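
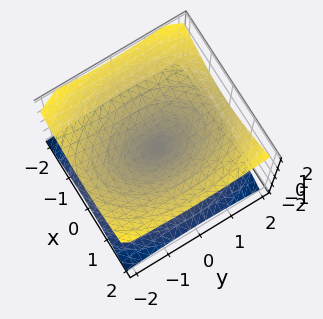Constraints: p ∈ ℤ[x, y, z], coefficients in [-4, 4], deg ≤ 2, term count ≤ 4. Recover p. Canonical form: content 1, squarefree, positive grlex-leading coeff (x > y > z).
2*x^2 + y^2 - 3*z^2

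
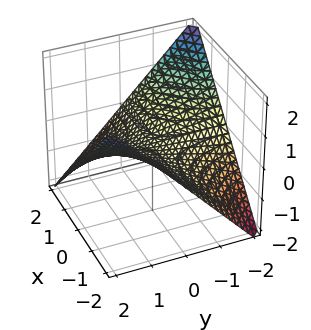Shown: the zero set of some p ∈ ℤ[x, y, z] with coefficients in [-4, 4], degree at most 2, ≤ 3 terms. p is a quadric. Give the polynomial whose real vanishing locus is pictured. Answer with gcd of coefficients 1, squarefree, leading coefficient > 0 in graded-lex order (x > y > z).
(a) deg p = 2.
(b) Against the integer gridlines: the visible x-axis segment lies entirely on the surface; every point of the y-axis in the box is on the surface.
(c) Matching integer coefficients to the picture gives p.

x*y + 2*z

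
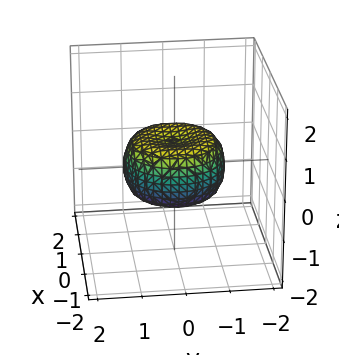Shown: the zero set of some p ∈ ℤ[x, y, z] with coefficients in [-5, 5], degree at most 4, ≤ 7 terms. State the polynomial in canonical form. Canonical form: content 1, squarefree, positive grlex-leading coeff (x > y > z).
1. deg p = 4.
2. By symmetry, every cross-section ⟂ z is a circle, so x, y appear only via x² + y².
3. Reading off the gridlines: a circular section at z = 0 has radius between 1 and 2.
4. Assembling these constraints gives the stated polynomial.

2*x^4 + 4*x^2*y^2 + 2*y^4 - 2*x^2 - 2*y^2 + 3*z^2 - 1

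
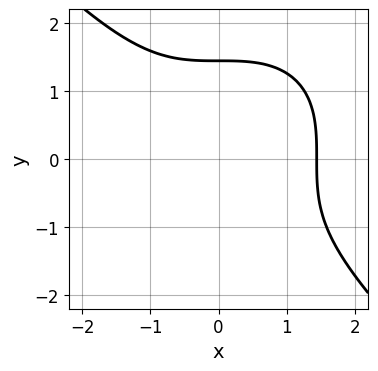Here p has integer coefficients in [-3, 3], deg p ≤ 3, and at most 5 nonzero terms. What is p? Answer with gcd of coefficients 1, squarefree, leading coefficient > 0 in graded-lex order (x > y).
1. deg p = 3. No degree-2 curve has this shape.
2. Putting this together gives p.

x^3 + y^3 - 3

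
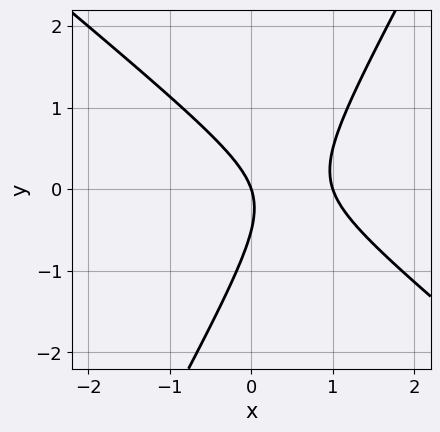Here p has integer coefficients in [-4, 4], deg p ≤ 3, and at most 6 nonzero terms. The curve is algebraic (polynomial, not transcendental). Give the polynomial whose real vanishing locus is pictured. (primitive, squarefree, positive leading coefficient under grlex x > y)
(a) deg p = 2.
(b) From the visible intercepts: the x-axis gridline crossings are at x ∈ {0, 1}; it meets the y-axis at y = 0 (among the integer gridlines).
(c) These observations pin down the coefficients.

3*x^2 + 2*x*y - 2*y^2 - 3*x - y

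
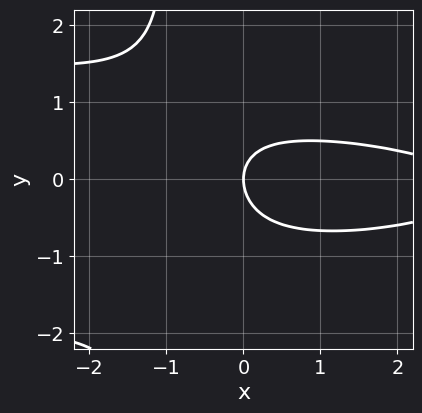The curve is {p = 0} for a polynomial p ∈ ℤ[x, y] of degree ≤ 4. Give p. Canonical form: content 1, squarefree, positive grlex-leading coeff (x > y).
3*x*y^2 + x^2 + x*y + 3*y^2 - 3*x

(a) Degree: the shape is more complex than any degree-2 curve, so deg p = 3.
(b) Observable constraints: one y-axis crossing is at y = 0; one x-axis crossing is at x = 0.
(c) Assembling these constraints gives the stated polynomial.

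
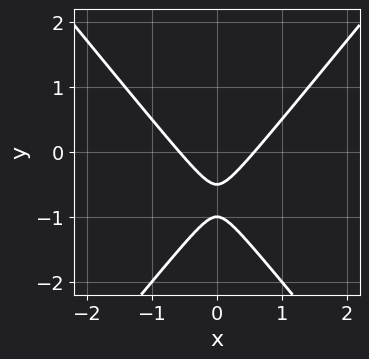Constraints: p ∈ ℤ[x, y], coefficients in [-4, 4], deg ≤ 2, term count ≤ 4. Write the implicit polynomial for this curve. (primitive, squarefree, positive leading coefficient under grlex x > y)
3*x^2 - 2*y^2 - 3*y - 1

(a) Degree: the shape is more complex than any degree-1 curve, so deg p = 2.
(b) Symmetries: mirror symmetry x ↦ −x ⇒ only even powers of x.
(c) Observable constraints: one y-axis crossing is at y = -1.
(d) These observations pin down the coefficients.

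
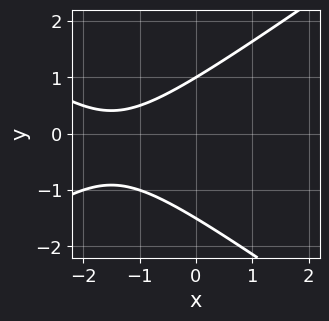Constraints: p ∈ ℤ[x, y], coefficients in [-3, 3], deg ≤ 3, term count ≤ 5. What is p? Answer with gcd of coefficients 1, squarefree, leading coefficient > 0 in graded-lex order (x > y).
(a) The degree is 2 — the shape is more complex than any degree-1 curve.
(b) From the axis intercepts and sections: it misses every integer gridline on the x-axis; one y-axis crossing is at y = 1.
(c) Putting this together gives p.

x^2 - 2*y^2 + 3*x - y + 3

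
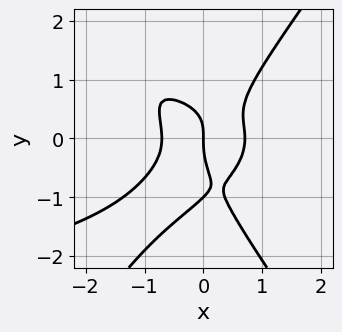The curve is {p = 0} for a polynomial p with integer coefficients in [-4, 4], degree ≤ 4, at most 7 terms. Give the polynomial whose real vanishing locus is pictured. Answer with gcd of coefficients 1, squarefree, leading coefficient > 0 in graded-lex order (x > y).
(a) The degree is 4 — the shape is more complex than any degree-3 curve.
(b) Against the integer gridlines: it meets the x-axis at x = 0 (among the integer gridlines); among the integer gridlines, it crosses the y-axis at y ∈ {-1, 0}.
(c) Fitting integer coefficients to these (and the overall shape) gives p.

2*x^2*y^2 - y^4 + 2*x^3 - y^3 - x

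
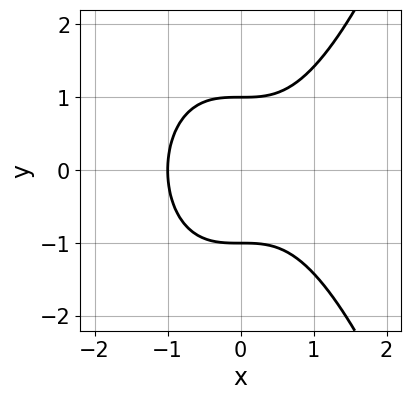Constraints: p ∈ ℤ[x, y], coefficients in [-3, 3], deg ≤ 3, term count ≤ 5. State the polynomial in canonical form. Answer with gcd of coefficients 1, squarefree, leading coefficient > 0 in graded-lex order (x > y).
x^3 - y^2 + 1

Degree: the shape is more complex than any degree-2 curve, so deg p = 3.
Symmetries: mirror symmetry y ↦ −y ⇒ only even powers of y.
From the axis intercepts and sections: the y-axis gridline crossings are at y ∈ {-1, 1}; it crosses the x-axis at the gridline x = -1.
The integer polynomial consistent with all of this is the stated p.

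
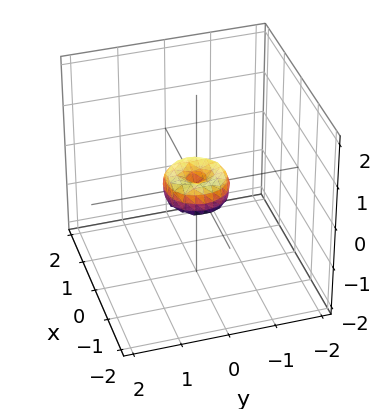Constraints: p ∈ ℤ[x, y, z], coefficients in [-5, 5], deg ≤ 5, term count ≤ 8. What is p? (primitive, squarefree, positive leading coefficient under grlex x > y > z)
The degree is 4 — the shape is more complex than any degree-3 surface.
Symmetries: rotational symmetry about the z-axis ⇒ p depends on x, y only through x² + y².
Against the integer gridlines: it meets the z-axis at z = 0 (among the integer gridlines); it meets the x-axis at x = 0 (among the integer gridlines).
Assembling these constraints gives the stated polynomial.

2*x^4 + 4*x^2*y^2 + 2*y^4 - x^2 - y^2 + z^2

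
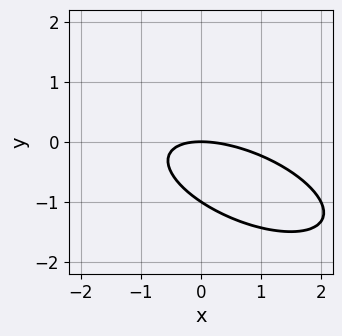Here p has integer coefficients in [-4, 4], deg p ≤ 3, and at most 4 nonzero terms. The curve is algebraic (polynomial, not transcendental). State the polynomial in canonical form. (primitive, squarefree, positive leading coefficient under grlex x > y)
x^2 + 2*x*y + 3*y^2 + 3*y

(a) Degree: no degree-1 curve has this shape, so deg p = 2.
(b) Against the integer gridlines: it crosses the x-axis at the gridline x = 0; the y-axis gridline crossings are at y ∈ {-1, 0}.
(c) The integer polynomial consistent with all of this is the stated p.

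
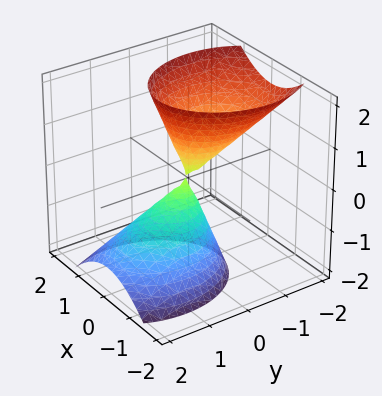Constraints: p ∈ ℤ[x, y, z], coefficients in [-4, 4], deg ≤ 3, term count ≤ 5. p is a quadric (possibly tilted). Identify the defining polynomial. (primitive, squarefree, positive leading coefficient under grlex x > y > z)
3*x^2 + 2*y^2 + 2*y*z - z^2

(a) The picture has 2 separate pieces. Treating them together as one polynomial.
(b) Degree: a generic line meets the surface in up to 2 points, so deg p = 2.
(c) Observable constraints: one z-axis crossing is at z = 0; it meets the x-axis at x = 0 (among the integer gridlines).
(d) Fitting integer coefficients to these (and the overall shape) gives p.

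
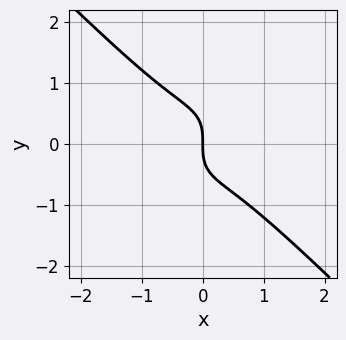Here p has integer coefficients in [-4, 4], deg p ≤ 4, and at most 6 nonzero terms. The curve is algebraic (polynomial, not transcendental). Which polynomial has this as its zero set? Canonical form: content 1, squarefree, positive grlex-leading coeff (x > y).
The degree is 3 — the shape is more complex than any degree-2 curve.
Against the integer gridlines: it crosses the y-axis at the gridline y = 0; one x-axis crossing is at x = 0.
Matching integer coefficients to the picture gives p.

3*x^3 - x*y^2 + 2*y^3 + 2*x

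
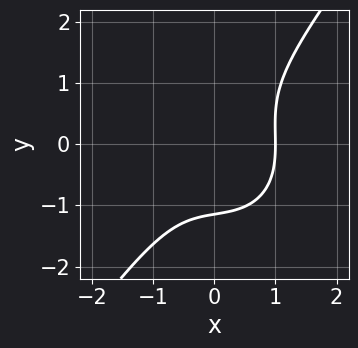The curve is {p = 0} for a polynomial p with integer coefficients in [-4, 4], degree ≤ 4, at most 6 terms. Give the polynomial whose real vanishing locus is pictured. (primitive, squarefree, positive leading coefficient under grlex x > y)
(a) The degree is 3 — no degree-2 curve has this shape.
(b) Checking where it meets the axes: it meets the x-axis at x = 1 (among the integer gridlines).
(c) These observations pin down the coefficients.

3*x^3 + x*y^2 - 2*y^3 - 3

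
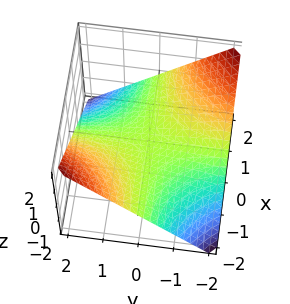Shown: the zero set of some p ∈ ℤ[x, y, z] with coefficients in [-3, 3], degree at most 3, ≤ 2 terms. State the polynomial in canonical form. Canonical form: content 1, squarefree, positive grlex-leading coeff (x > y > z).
First, degree: a saddle surface; a quadric, so deg p = 2.
Then, observable constraints: the visible y-axis segment lies entirely on the surface; every point of the x-axis in the box is on the surface.
Finally, these observations pin down the coefficients.

x*y + 2*z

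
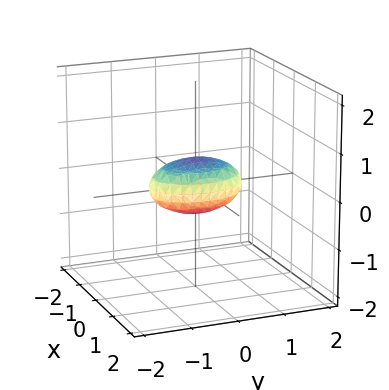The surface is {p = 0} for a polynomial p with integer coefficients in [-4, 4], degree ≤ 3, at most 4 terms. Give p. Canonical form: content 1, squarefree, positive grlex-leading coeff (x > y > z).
The degree is 2 — bounded and convex; a quadric.
Symmetries: it's symmetric under x → −x, forcing even powers of x; the y ↦ −y reflection is a symmetry, so y appears only in even powers; mirror symmetry z ↦ −z ⇒ only even powers of z.
From the axis intercepts and sections: the y-axis gridline crossings are at y ∈ {-1, 1}.
Fitting integer coefficients to these (and the overall shape) gives p.

2*x^2 + y^2 + 3*z^2 - 1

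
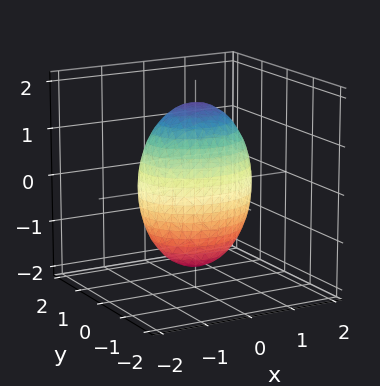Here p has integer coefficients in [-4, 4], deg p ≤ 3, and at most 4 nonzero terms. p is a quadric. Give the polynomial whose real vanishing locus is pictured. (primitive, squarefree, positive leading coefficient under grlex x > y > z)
1. Degree: bounded and convex; a quadric, so deg p = 2.
2. Symmetries: mirror symmetry z ↦ −z ⇒ only even powers of z; the x ↦ −x reflection is a symmetry, so x appears only in even powers; the y ↦ −y reflection is a symmetry, so y appears only in even powers.
3. Against the integer gridlines: among the integer gridlines, it crosses the y-axis at y ∈ {-1, 1}.
4. Assembling these constraints gives the stated polynomial.

2*x^2 + 3*y^2 + z^2 - 3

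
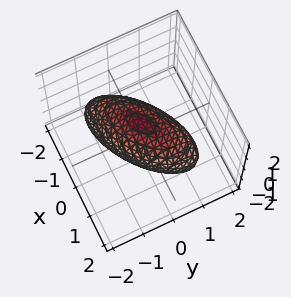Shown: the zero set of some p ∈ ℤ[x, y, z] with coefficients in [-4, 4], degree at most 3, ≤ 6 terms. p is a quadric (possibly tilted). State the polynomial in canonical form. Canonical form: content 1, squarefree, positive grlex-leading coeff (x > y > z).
2*x^2 - 3*x*y + 3*y^2 + 3*z^2 - 3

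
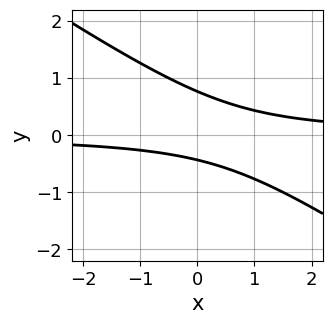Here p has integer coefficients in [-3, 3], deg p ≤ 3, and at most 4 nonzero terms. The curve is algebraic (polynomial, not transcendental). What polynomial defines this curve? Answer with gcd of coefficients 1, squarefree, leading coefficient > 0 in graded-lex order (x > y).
(a) The degree is 2 — the shape is more complex than any degree-1 curve.
(b) Against the integer gridlines: the curve avoids every integer x-axis point in the box.
(c) Assembling these constraints gives the stated polynomial.

2*x*y + 3*y^2 - y - 1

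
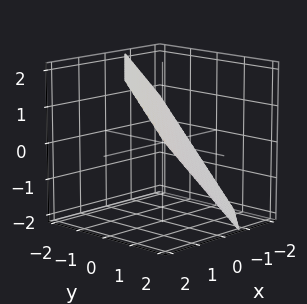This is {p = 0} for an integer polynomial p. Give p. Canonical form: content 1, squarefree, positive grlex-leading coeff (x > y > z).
Degree: every cross-section is a straight line — this is a plane, so deg p = 1.
Solving for integer coefficients yields p as stated.

3*x - 3*y - 3*z + 2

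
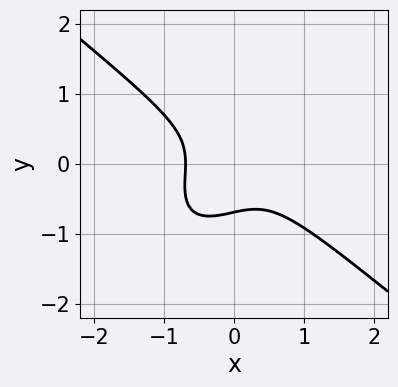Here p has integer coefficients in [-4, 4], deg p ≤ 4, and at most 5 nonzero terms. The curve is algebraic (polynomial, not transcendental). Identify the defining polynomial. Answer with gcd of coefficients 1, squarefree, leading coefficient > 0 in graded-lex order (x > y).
3*x^3 - 2*x*y^2 + 3*y^3 + 1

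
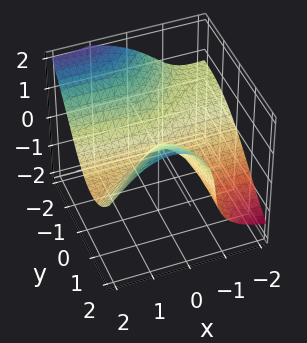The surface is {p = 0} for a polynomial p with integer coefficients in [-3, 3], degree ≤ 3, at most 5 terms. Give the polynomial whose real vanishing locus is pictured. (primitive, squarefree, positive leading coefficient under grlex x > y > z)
2*x^2*y + 3*x^2*z - 2*x*y^2 + 2*z^3 - 2*y^2

1. deg p = 3. A generic line meets the surface in up to 3 points.
2. From the axis intercepts and sections: one z-axis crossing is at z = 0; every point of the x-axis in the box is on the surface; it crosses the y-axis at the gridline y = 0.
3. Assembling these constraints gives the stated polynomial.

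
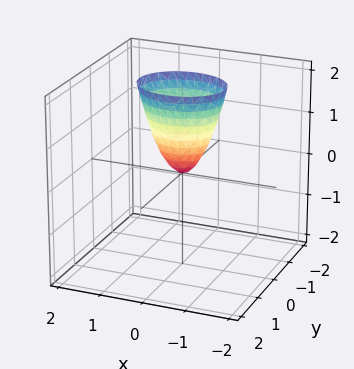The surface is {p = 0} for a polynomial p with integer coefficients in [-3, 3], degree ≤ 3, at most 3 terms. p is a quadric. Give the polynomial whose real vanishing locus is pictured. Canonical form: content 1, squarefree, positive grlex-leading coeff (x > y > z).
Degree: a paraboloid; a quadric, so deg p = 2.
Symmetries: the x ↦ −x reflection is a symmetry, so x appears only in even powers; the y ↦ −y reflection is a symmetry, so y appears only in even powers.
Checking where it meets the axes: it meets the y-axis at y = 0 (among the integer gridlines); one z-axis crossing is at z = 0; it meets the x-axis at x = 0 (among the integer gridlines).
Putting this together gives p.

2*x^2 + 3*y^2 - z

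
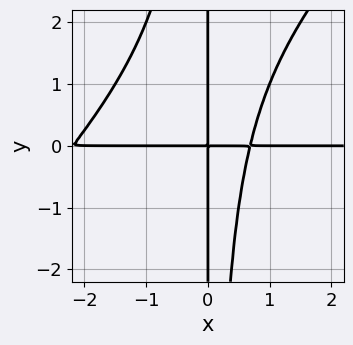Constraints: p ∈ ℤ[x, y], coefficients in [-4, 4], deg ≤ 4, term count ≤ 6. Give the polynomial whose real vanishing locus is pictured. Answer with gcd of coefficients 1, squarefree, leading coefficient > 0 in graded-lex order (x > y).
2*x^3*y - 2*x^2*y^2 + 3*x^2*y - 3*x*y

First, the degree is 4 — a generic line meets the curve in up to 4 points.
Then, from the axis intercepts and sections: the visible y-axis segment lies entirely on the curve; every point of the x-axis in the box is on the curve.
Finally, the integer polynomial consistent with all of this is the stated p.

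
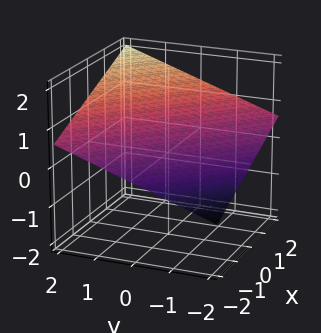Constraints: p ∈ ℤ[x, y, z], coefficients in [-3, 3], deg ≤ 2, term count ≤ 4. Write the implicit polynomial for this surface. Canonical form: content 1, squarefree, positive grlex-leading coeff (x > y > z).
x + y - 3*z + 2

(a) deg p = 1.
(b) Observable constraints: one y-axis crossing is at y = -2; it meets the x-axis at x = -2 (among the integer gridlines).
(c) Putting this together gives p.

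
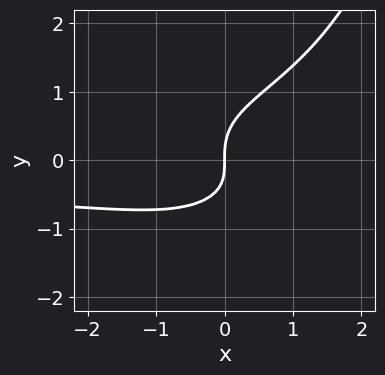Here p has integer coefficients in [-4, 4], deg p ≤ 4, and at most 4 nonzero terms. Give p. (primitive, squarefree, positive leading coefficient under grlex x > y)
x^2*y^2 - 2*y^3 + x*y + 2*x

1. Degree: a generic line meets the curve in up to 4 points, so deg p = 4.
2. Reading off the gridlines: it meets the x-axis at x = 0 (among the integer gridlines); one y-axis crossing is at y = 0.
3. These observations pin down the coefficients.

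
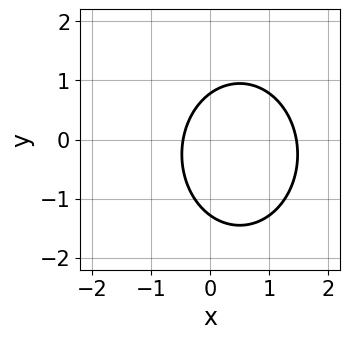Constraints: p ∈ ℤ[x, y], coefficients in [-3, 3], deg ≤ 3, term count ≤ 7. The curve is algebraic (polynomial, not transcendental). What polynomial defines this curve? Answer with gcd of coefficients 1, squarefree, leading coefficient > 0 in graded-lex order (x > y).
First, degree: a generic line meets the curve in up to 2 points, so deg p = 2.
Finally, solving for integer coefficients yields p as stated.

3*x^2 + 2*y^2 - 3*x + y - 2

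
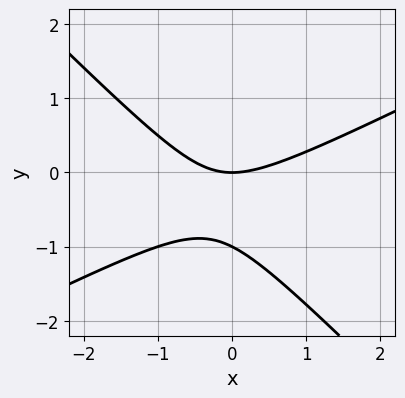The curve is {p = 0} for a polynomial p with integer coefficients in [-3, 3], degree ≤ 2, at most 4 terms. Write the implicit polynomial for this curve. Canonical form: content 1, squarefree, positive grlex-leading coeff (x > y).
x^2 - x*y - 2*y^2 - 2*y

First, deg p = 2.
Next, against the integer gridlines: it crosses the x-axis at the gridline x = 0; the y-axis gridline crossings are at y ∈ {-1, 0}.
Finally, fitting integer coefficients to these (and the overall shape) gives p.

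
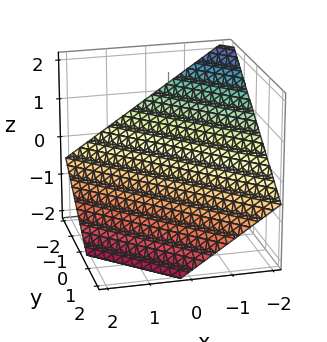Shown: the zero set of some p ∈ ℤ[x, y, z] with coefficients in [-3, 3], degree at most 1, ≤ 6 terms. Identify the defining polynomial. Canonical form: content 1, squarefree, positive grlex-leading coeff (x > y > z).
1. The degree is 1 — the surface is flat (a plane).
2. Against the integer gridlines: it meets the y-axis at y = -1 (among the integer gridlines); it crosses the x-axis at the gridline x = -1.
3. Solving for integer coefficients yields p as stated.

2*x + 2*y + 3*z + 2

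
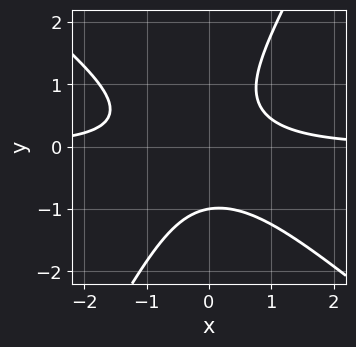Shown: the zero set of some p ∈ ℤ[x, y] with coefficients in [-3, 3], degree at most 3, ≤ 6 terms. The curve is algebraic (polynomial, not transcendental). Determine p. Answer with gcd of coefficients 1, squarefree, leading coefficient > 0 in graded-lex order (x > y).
(a) Degree: the shape is more complex than any degree-2 curve, so deg p = 3.
(b) Against the integer gridlines: the curve avoids every integer x-axis point in the box; it meets the y-axis at y = -1 (among the integer gridlines).
(c) Solving for integer coefficients yields p as stated.

3*x^2*y + 2*x*y^2 - 2*y^3 + x*y - 2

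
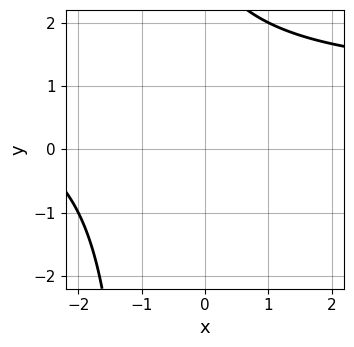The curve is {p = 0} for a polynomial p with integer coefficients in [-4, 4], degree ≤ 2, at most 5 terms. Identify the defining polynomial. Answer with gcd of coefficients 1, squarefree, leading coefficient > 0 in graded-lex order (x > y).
(a) Degree: a generic line meets the curve in up to 2 points, so deg p = 2.
(b) From the visible intercepts: it misses every integer gridline on the y-axis; no x-intercept at any integer in the box.
(c) The integer polynomial consistent with all of this is the stated p.

x*y - x + y - 3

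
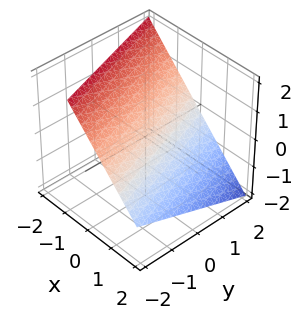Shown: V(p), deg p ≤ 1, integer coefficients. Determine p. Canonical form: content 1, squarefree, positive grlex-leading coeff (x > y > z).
3*x + y + 3*z - 2

First, degree: the surface is flat (a plane), so deg p = 1.
Then, reading off the gridlines: one y-axis crossing is at y = 2.
Finally, assembling these constraints gives the stated polynomial.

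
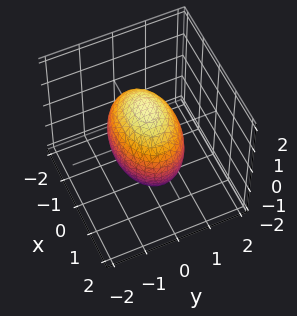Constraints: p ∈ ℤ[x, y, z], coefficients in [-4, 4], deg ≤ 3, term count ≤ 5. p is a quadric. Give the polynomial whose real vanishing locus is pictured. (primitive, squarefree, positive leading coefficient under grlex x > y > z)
(a) Degree: a closed, bounded, convex surface; a quadric, so deg p = 2.
(b) Symmetries: it's symmetric under z → −z, forcing even powers of z; the y ↦ −y reflection is a symmetry, so y appears only in even powers; mirror symmetry x ↦ −x ⇒ only even powers of x.
(c) Against the integer gridlines: among the integer gridlines, it crosses the y-axis at y ∈ {-1, 1}.
(d) Assembling these constraints gives the stated polynomial.

x^2 + 2*y^2 + z^2 - 2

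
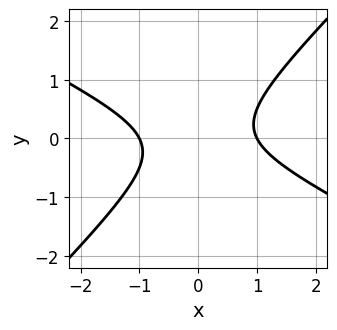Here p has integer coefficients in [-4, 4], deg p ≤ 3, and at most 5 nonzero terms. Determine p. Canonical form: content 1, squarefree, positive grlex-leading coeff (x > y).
x^2 + x*y - 2*y^2 - 1

First, degree: no degree-1 curve has this shape, so deg p = 2.
Then, from the axis intercepts and sections: it misses every integer gridline on the y-axis; among the integer gridlines, it crosses the x-axis at x ∈ {-1, 1}.
Finally, solving for integer coefficients yields p as stated.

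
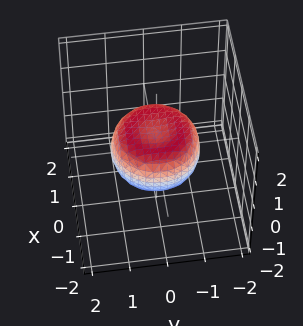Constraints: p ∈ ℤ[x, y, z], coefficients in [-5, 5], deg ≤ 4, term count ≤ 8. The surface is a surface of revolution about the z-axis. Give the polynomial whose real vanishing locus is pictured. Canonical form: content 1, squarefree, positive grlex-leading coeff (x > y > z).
(a) Degree: a generic line meets the surface in up to 4 points, so deg p = 4.
(b) Symmetries: the surface is invariant under rotation about z: p = q(x² + y², z).
(c) From the axis intercepts and sections: a circular section at z = 0 has radius between 1 and 2.
(d) Putting this together gives p.

2*x^4 + 4*x^2*y^2 + 2*y^4 - 2*x^2 - 2*y^2 + 3*z^2 - 1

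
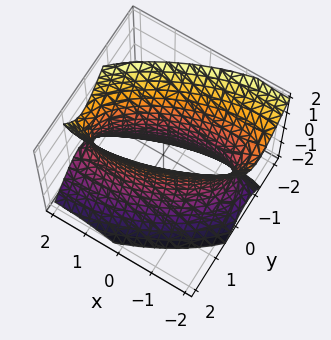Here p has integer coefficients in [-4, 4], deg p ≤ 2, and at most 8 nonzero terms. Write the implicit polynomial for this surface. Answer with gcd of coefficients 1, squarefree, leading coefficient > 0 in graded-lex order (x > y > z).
x^2 - 2*x*y + 3*y^2 + y*z - z^2 - 2

1. Degree: no degree-1 surface has this shape, so deg p = 2.
2. From the axis intercepts and sections: it misses every integer gridline on the z-axis.
3. Together with the visible shape, these determine p as stated.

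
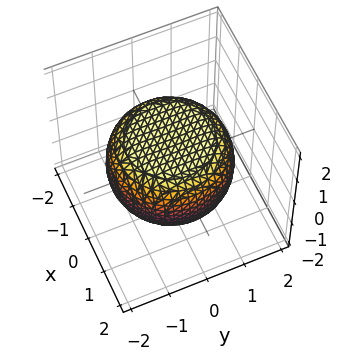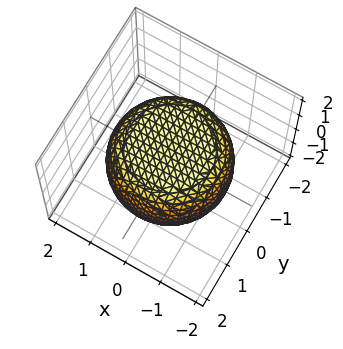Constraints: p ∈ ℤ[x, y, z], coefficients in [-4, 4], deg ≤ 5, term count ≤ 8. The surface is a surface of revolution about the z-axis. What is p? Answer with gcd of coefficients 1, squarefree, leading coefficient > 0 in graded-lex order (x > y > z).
(a) deg p = 4. No degree-3 surface has this shape.
(b) Symmetries: the surface is invariant under rotation about z: p = q(x² + y², z).
(c) Observable constraints: a circular section at z = -1 has radius exactly 1; among the integer gridlines, it crosses the z-axis at z ∈ {-1, 1}.
(d) Putting this together gives p.

x^4 + 2*x^2*y^2 + y^4 - x^2 - y^2 + 3*z^2 - 3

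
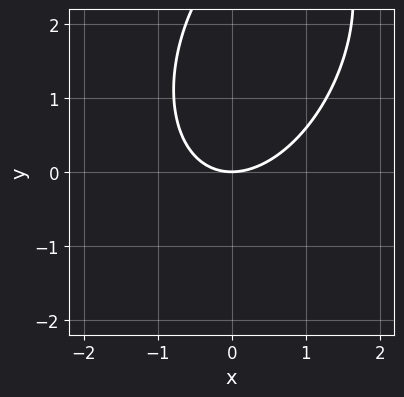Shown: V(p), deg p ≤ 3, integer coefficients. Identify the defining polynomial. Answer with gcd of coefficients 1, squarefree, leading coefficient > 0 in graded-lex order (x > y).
2*x^2 - x*y + y^2 - 3*y

1. deg p = 2. No degree-1 curve has this shape.
2. From the visible intercepts: it crosses the x-axis at the gridline x = 0; one y-axis crossing is at y = 0.
3. Assembling these constraints gives the stated polynomial.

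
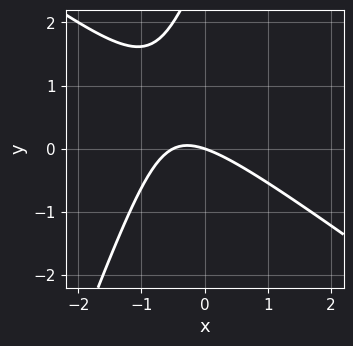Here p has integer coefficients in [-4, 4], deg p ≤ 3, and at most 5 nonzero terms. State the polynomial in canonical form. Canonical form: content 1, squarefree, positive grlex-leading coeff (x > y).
2*x^2 + 2*x*y - y^2 + x + 3*y

(a) Degree: a generic line meets the curve in up to 2 points, so deg p = 2.
(b) From the visible intercepts: it crosses the y-axis at the gridline y = 0; it crosses the x-axis at the gridline x = 0.
(c) Matching integer coefficients to the picture gives p.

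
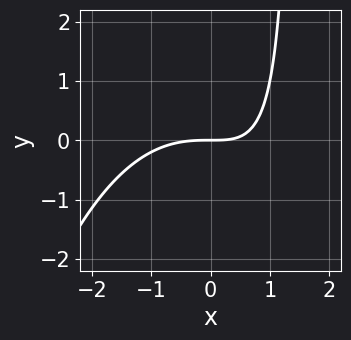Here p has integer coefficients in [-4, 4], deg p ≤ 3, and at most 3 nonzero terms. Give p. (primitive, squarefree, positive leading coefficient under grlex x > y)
x^3 + 2*x*y - 3*y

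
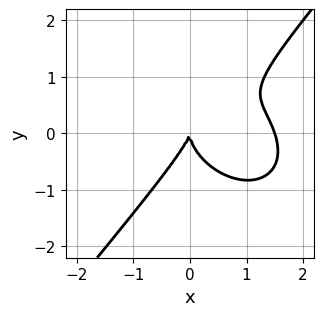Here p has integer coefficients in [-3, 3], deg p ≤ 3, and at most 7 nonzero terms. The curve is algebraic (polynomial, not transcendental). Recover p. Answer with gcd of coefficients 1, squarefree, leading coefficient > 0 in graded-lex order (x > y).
1. Degree: no degree-2 curve has this shape, so deg p = 3.
2. Checking where it meets the axes: one y-axis crossing is at y = 0; it meets the x-axis at x = 0 (among the integer gridlines).
3. Matching integer coefficients to the picture gives p.

2*x^3 + x*y^2 - 2*y^3 - 3*x^2 + x*y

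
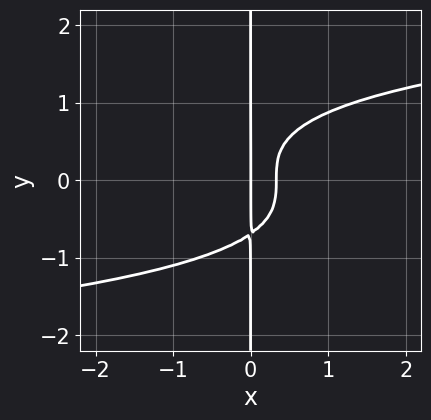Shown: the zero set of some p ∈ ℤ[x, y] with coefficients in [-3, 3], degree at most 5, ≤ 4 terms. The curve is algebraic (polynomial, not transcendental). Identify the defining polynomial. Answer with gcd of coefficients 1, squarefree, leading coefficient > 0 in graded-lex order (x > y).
First, the degree is 4 — the shape is more complex than any degree-3 curve.
Then, reading off the gridlines: it crosses the x-axis at the gridline x = 0; the visible y-axis segment lies entirely on the curve.
Finally, fitting integer coefficients to these (and the overall shape) gives p.

3*x*y^3 - 3*x^2 + x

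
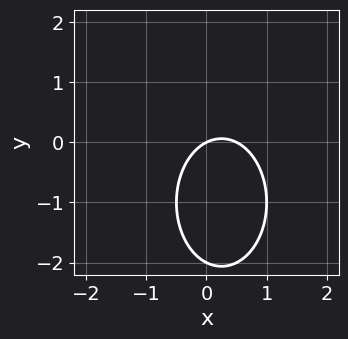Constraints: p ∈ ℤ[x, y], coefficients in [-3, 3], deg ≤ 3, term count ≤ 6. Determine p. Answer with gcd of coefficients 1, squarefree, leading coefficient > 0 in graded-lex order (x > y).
2*x^2 + y^2 - x + 2*y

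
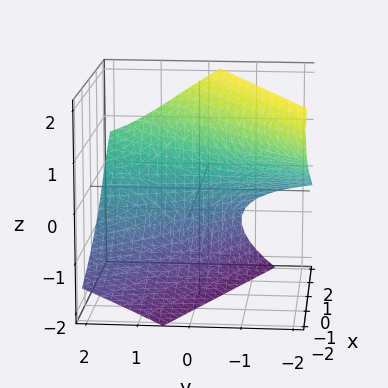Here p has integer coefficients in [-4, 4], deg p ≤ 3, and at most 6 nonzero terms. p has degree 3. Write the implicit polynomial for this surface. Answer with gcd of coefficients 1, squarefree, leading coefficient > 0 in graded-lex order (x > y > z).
Degree: the shape is more complex than any degree-2 surface, so deg p = 3.
Reading off the gridlines: it misses every integer gridline on the y-axis; it crosses the x-axis at the gridline x = 1.
These observations pin down the coefficients.

z^3 + 3*y*z - 3*x - 2*z + 3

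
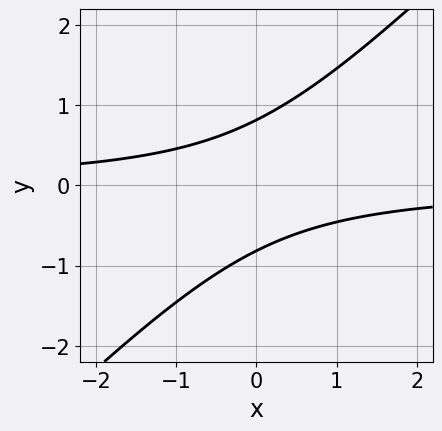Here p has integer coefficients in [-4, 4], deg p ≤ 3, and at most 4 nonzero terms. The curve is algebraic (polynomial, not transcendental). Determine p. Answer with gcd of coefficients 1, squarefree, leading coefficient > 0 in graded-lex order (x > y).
3*x*y - 3*y^2 + 2

The degree is 2 — the shape is more complex than any degree-1 curve.
Checking where it meets the axes: it misses every integer gridline on the x-axis.
Together with the visible shape, these determine p as stated.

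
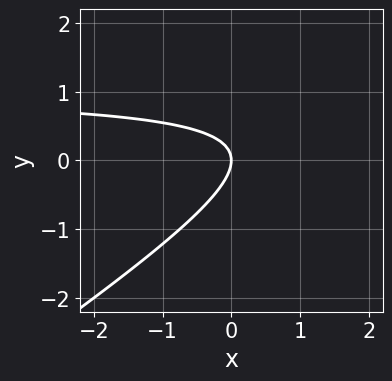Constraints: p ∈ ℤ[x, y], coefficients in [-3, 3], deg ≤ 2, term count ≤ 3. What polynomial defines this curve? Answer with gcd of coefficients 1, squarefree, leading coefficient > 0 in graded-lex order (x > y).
2*x*y - 3*y^2 - 2*x

Degree: no degree-1 curve has this shape, so deg p = 2.
From the visible intercepts: it crosses the y-axis at the gridline y = 0; it crosses the x-axis at the gridline x = 0.
These observations pin down the coefficients.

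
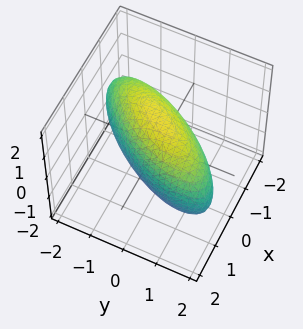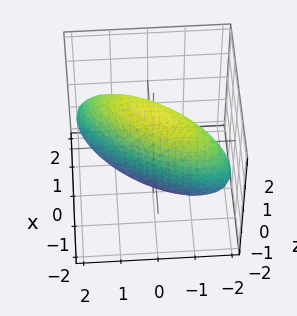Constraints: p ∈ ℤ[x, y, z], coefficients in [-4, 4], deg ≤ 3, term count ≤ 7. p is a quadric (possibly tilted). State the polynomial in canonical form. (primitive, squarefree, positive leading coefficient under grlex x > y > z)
2*x^2 - 2*x*y + y^2 + z^2 - 2

deg p = 2. No degree-1 surface has this shape.
Against the integer gridlines: among the integer gridlines, it crosses the x-axis at x ∈ {-1, 1}.
Assembling these constraints gives the stated polynomial.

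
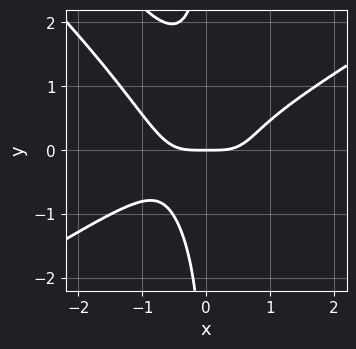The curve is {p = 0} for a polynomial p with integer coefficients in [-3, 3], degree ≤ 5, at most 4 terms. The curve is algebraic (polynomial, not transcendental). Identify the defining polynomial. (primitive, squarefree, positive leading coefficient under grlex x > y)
1. The degree is 4 — a generic line meets the curve in up to 4 points.
2. From the visible intercepts: it crosses the x-axis at the gridline x = 0; one y-axis crossing is at y = 0.
3. These observations pin down the coefficients.

x^4 - 2*x^2*y^2 - x*y^3 - y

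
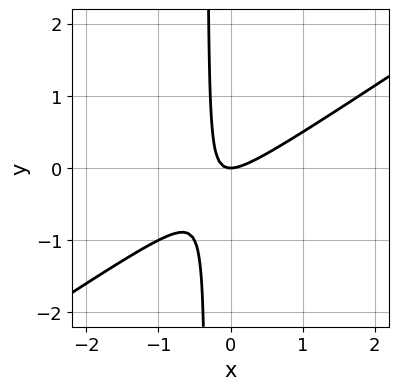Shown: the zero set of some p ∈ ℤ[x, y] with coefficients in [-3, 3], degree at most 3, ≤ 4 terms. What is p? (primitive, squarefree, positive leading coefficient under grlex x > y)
First, the degree is 2 — a generic line meets the curve in up to 2 points.
Next, from the visible intercepts: it crosses the x-axis at the gridline x = 0; it meets the y-axis at y = 0 (among the integer gridlines).
Finally, the integer polynomial consistent with all of this is the stated p.

2*x^2 - 3*x*y - y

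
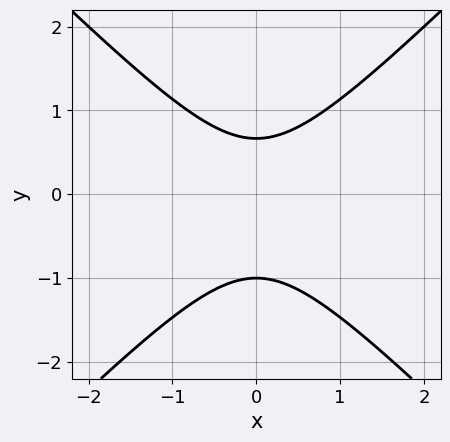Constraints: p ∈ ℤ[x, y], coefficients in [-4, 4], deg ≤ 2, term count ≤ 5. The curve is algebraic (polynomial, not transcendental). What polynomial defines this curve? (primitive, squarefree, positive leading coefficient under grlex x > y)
1. Degree: no degree-1 curve has this shape, so deg p = 2.
2. Symmetries: mirror symmetry x ↦ −x ⇒ only even powers of x.
3. From the axis intercepts and sections: one y-axis crossing is at y = -1; the curve avoids every integer x-axis point in the box.
4. Assembling these constraints gives the stated polynomial.

3*x^2 - 3*y^2 - y + 2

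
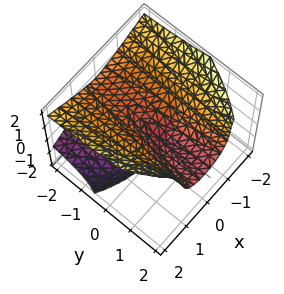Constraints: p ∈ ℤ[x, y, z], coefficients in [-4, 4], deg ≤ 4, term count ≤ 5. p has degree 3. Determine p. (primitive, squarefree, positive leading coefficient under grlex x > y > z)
(a) Degree: a generic line meets the surface in up to 3 points, so deg p = 3.
(b) Observable constraints: it meets the x-axis at x = 0 (among the integer gridlines); the visible y-axis segment lies entirely on the surface.
(c) Putting this together gives p. Check: (0, 0, -2) on the z-axis lies on the surface, and p(0, 0, -2) = 0. ✓

3*y*z^2 - z^3 + 3*x^2 - 3*y*z - 2*z^2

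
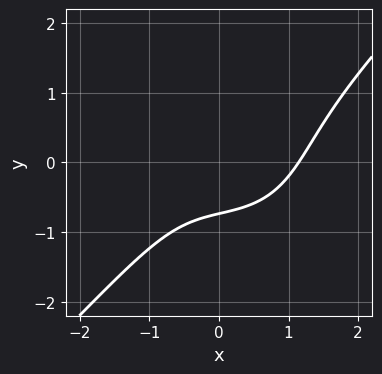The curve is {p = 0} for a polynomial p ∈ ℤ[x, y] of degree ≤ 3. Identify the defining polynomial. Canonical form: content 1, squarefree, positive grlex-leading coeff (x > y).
2*x^3 - 2*y^3 - 2*x*y - 3*y - 3

First, the degree is 3 — no degree-2 curve has this shape.
Finally, putting this together gives p.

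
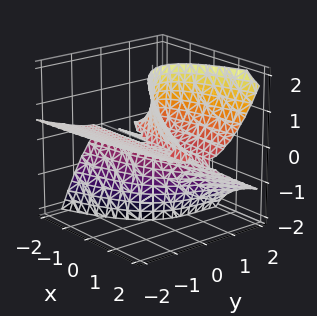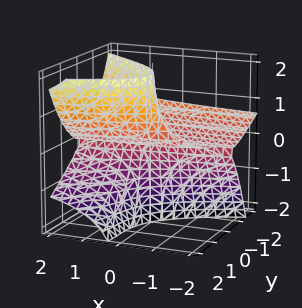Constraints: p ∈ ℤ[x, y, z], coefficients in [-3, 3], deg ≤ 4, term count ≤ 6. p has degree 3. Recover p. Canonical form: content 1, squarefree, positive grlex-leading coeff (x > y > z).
Degree: no degree-2 surface has this shape, so deg p = 3.
Reading off the gridlines: every point of the z-axis in the box is on the surface; every point of the x-axis in the box is on the surface.
Matching integer coefficients to the picture gives p.

2*x*z^2 - y^3 - 2*y^2*z + 3*y*z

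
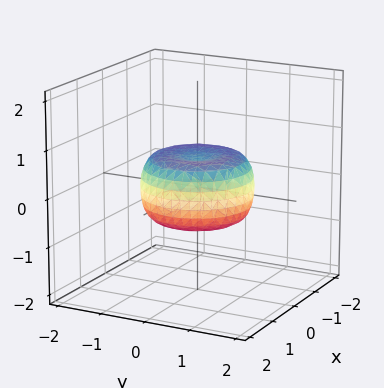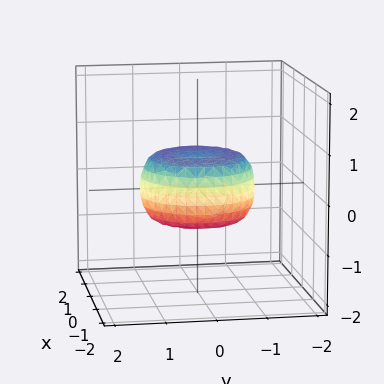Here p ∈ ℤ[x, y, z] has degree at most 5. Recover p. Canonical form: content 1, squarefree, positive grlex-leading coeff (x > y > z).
2*x^4 + 4*x^2*y^2 + 2*y^4 - 2*x^2 - 2*y^2 + 3*z^2 - 1

(a) The degree is 4 — the shape is more complex than any degree-3 surface.
(b) By symmetry, every cross-section ⟂ z is a circle, so x, y appear only via x² + y².
(c) Reading off the gridlines: a circular section at z = 0 has radius between 1 and 2.
(d) The integer polynomial consistent with all of this is the stated p.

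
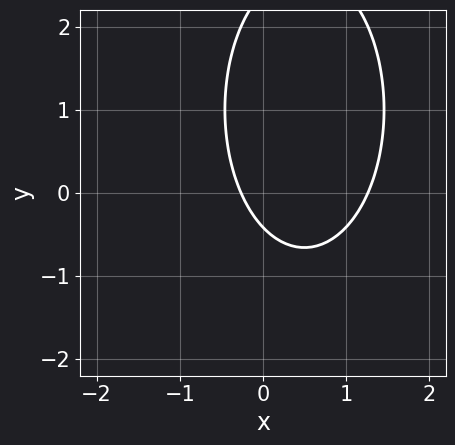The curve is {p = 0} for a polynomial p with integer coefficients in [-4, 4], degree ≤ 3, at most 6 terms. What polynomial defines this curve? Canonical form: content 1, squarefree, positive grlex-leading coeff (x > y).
3*x^2 + y^2 - 3*x - 2*y - 1

First, the degree is 2 — no degree-1 curve has this shape.
Finally, matching integer coefficients to the picture gives p.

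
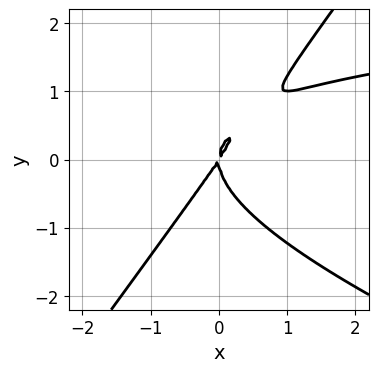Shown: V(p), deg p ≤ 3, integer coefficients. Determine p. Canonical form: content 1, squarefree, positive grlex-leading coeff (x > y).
First, the degree is 3 — the shape is more complex than any degree-2 curve.
Then, reading off the gridlines: it crosses the y-axis at the gridline y = 0; it crosses the x-axis at the gridline x = 0.
Finally, the integer polynomial consistent with all of this is the stated p.

x^2*y + 2*x*y^2 - 2*y^3 - 3*x^2 + 2*x*y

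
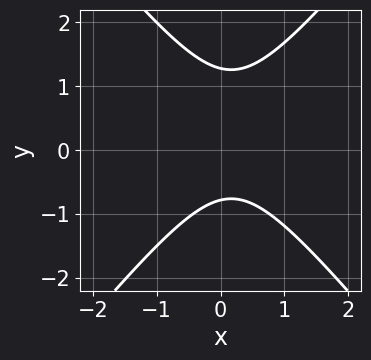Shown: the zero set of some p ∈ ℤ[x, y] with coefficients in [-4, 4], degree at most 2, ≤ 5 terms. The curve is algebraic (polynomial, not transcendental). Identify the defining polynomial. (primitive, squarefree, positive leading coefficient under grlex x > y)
3*x^2 - 2*y^2 - x + y + 2

1. deg p = 2. A generic line meets the curve in up to 2 points.
2. Observable constraints: no x-intercept at any integer in the box.
3. Putting this together gives p.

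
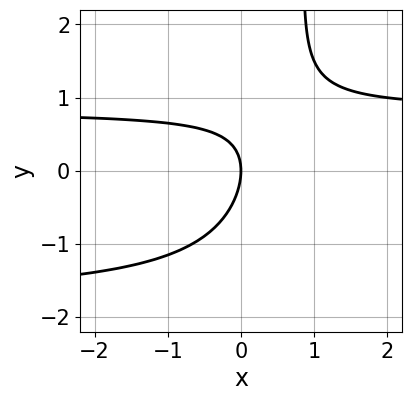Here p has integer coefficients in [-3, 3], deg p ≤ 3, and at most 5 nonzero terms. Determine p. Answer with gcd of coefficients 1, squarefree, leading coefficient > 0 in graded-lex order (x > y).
(a) Degree: no degree-2 curve has this shape, so deg p = 3.
(b) Checking where it meets the axes: one y-axis crossing is at y = 0; it meets the x-axis at x = 0 (among the integer gridlines).
(c) Fitting integer coefficients to these (and the overall shape) gives p.

2*x*y^2 + 2*x*y - 2*y^2 - 3*x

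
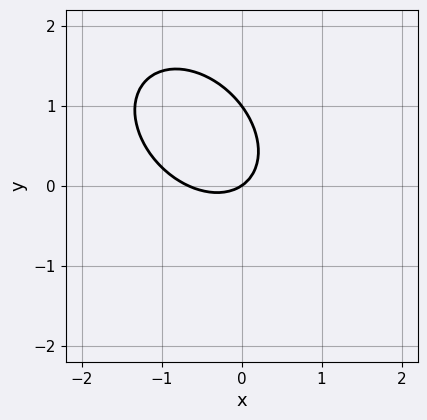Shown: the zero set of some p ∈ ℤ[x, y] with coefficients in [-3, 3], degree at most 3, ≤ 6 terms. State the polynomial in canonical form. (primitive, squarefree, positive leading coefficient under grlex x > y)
First, deg p = 2.
Then, from the visible intercepts: it crosses the x-axis at the gridline x = 0; the y-axis gridline crossings are at y ∈ {0, 1}.
Finally, solving for integer coefficients yields p as stated.

3*x^2 + 2*x*y + 3*y^2 + 2*x - 3*y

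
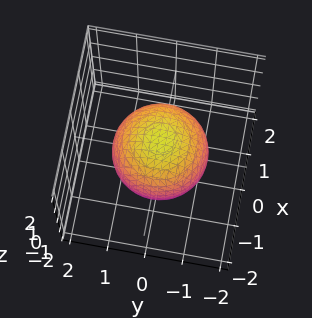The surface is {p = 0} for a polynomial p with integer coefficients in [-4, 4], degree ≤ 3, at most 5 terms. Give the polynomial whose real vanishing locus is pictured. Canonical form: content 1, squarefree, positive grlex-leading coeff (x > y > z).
deg p = 2.
Symmetries: rotational symmetry about the z-axis ⇒ p depends on x, y only through x² + y².
Observable constraints: a circular section at z = -1 has radius between 0 and 1.
Putting this together gives p.

2*x^2 + 2*y^2 + 2*z^2 - 3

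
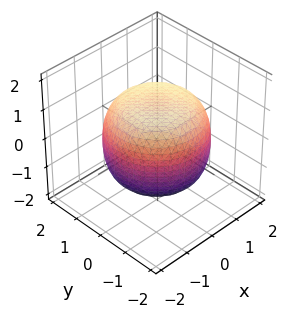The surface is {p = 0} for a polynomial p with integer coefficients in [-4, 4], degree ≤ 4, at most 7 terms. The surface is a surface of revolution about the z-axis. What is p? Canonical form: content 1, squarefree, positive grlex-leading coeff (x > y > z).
x^4 + 2*x^2*y^2 + y^4 - x^2 - y^2 + 2*z^2 - 3

First, the degree is 4 — a generic line meets the surface in up to 4 points.
Next, by symmetry, the surface is invariant under rotation about z: p = q(x² + y², z).
Next, against the integer gridlines: a circular section at z = 0 has radius between 1 and 2.
Finally, matching integer coefficients to the picture gives p.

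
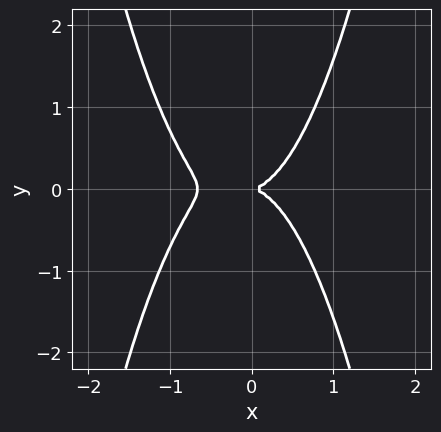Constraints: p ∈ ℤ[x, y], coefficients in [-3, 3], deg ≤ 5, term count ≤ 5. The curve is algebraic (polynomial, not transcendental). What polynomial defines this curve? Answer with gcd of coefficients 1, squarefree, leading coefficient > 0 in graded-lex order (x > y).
3*x^4 + 2*x^3 - 2*y^2

First, degree: no degree-3 curve has this shape, so deg p = 4.
Then, symmetries: mirror symmetry y ↦ −y ⇒ only even powers of y.
Next, from the axis intercepts and sections: it meets the y-axis at y = 0 (among the integer gridlines); one x-axis crossing is at x = 0.
Finally, the integer polynomial consistent with all of this is the stated p.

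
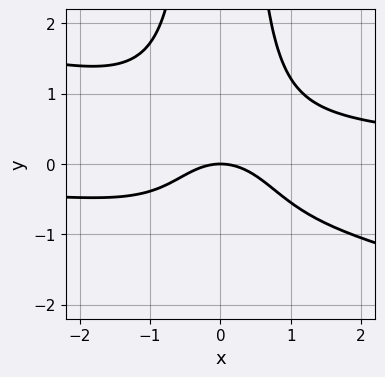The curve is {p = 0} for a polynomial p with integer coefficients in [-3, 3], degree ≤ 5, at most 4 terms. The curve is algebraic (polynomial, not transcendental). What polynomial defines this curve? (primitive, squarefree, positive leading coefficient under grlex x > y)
(a) deg p = 4. No degree-3 curve has this shape.
(b) From the visible intercepts: one x-axis crossing is at x = 0; it meets the y-axis at y = 0 (among the integer gridlines).
(c) Together with the visible shape, these determine p as stated.

x^3*y + 3*x^2*y^2 - 2*x^2 - 3*y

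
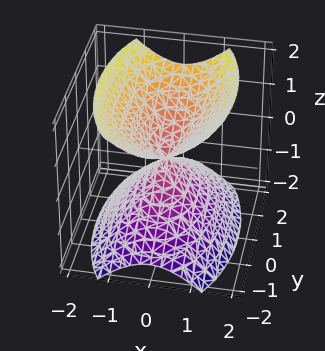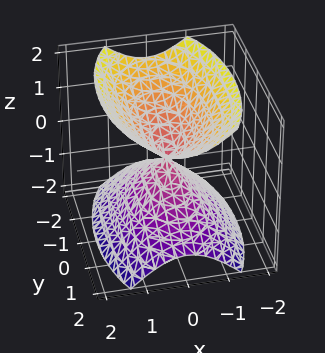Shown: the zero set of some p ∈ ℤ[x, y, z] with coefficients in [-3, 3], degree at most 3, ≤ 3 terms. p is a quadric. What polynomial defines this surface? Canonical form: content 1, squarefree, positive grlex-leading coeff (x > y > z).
3*x^2 + y^2 - 2*z^2

First, the picture has 2 separate pieces. They look like related sheets of one shape, so recover p as a whole.
Next, deg p = 2. A double cone through the origin; a quadric.
Next, symmetries: mirror symmetry z ↦ −z ⇒ only even powers of z; the x ↦ −x reflection is a symmetry, so x appears only in even powers; the y ↦ −y reflection is a symmetry, so y appears only in even powers.
Then, reading off the gridlines: it meets the z-axis at z = 0 (among the integer gridlines); it meets the x-axis at x = 0 (among the integer gridlines); it meets the y-axis at y = 0 (among the integer gridlines).
Finally, assembling these constraints gives the stated polynomial.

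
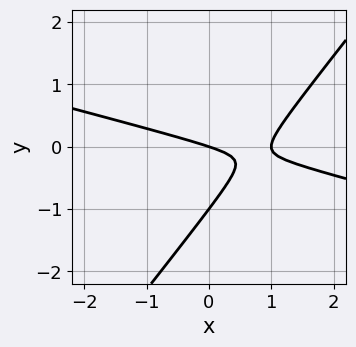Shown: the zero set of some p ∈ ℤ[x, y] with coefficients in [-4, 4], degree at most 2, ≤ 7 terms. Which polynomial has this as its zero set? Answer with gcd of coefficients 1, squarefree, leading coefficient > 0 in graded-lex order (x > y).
x^2 + 3*x*y - 3*y^2 - x - 3*y

deg p = 2. No degree-1 curve has this shape.
Checking where it meets the axes: among the integer gridlines, it crosses the y-axis at y ∈ {-1, 0}; the x-axis gridline crossings are at x ∈ {0, 1}.
Fitting integer coefficients to these (and the overall shape) gives p.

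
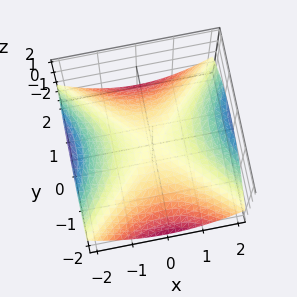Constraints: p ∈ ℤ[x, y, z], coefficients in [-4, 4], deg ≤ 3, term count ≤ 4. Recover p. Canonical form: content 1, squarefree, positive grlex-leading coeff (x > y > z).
x^2 - y^2 - 3*z

(a) The degree is 2 — a hyperbolic paraboloid; a quadric.
(b) Symmetries: the y ↦ −y reflection is a symmetry, so y appears only in even powers; it's symmetric under x → −x, forcing even powers of x.
(c) From the visible intercepts: it crosses the x-axis at the gridline x = 0; one z-axis crossing is at z = 0.
(d) Assembling these constraints gives the stated polynomial.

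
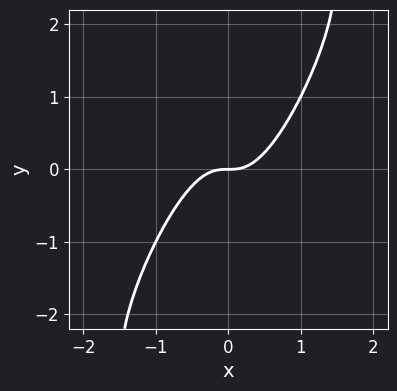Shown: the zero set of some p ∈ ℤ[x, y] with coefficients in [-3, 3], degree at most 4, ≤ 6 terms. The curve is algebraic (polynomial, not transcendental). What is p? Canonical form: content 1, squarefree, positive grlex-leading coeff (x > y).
1. deg p = 3. The shape is more complex than any degree-2 curve.
2. Reading off the gridlines: it crosses the x-axis at the gridline x = 0; it meets the y-axis at y = 0 (among the integer gridlines).
3. Together with the visible shape, these determine p as stated.

3*x^3 - 3*x^2*y + x*y^2 - y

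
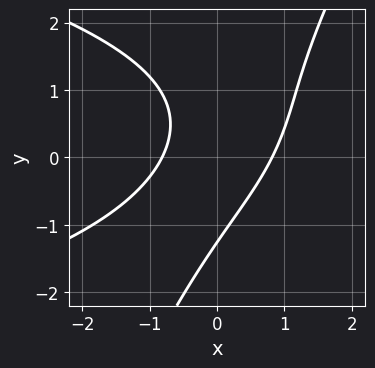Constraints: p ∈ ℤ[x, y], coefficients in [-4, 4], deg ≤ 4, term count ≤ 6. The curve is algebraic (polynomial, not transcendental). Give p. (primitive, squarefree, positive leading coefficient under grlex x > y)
First, degree: a generic line meets the curve in up to 3 points, so deg p = 3.
Finally, matching integer coefficients to the picture gives p.

2*x*y^2 - y^3 + 3*x^2 - 3*x*y - 2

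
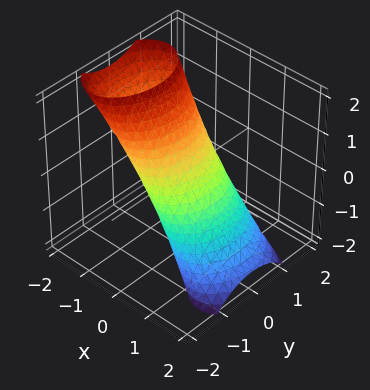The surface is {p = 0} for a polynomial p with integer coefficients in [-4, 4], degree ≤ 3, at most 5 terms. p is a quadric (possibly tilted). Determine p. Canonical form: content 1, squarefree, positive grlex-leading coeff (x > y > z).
2*x^2 + 3*x*z + y^2 + z^2 - 1

1. Degree: the shape is more complex than any degree-1 surface, so deg p = 2.
2. Checking where it meets the axes: the y-axis gridline crossings are at y ∈ {-1, 1}; among the integer gridlines, it crosses the z-axis at z ∈ {-1, 1}.
3. Matching integer coefficients to the picture gives p.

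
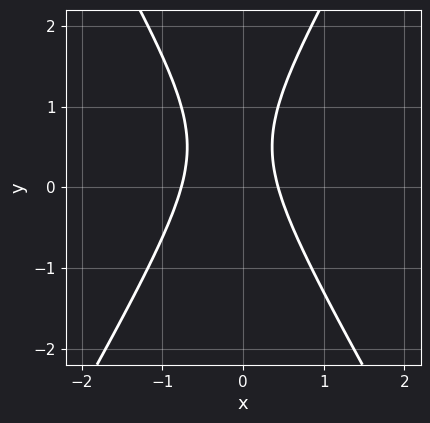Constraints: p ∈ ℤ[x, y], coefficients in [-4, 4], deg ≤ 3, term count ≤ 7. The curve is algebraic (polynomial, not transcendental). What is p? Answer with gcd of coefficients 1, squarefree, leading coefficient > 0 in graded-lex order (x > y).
3*x^2 - y^2 + x + y - 1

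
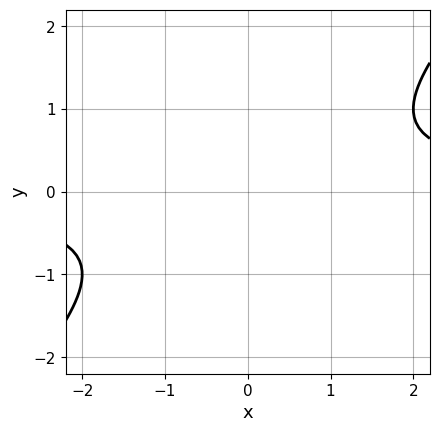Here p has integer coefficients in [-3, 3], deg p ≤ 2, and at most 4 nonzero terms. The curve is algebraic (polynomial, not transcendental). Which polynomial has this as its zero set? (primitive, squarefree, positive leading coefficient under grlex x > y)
x*y - y^2 - 1

1. deg p = 2.
2. Checking where it meets the axes: it misses every integer gridline on the x-axis; the curve avoids every integer y-axis point in the box.
3. Solving for integer coefficients yields p as stated.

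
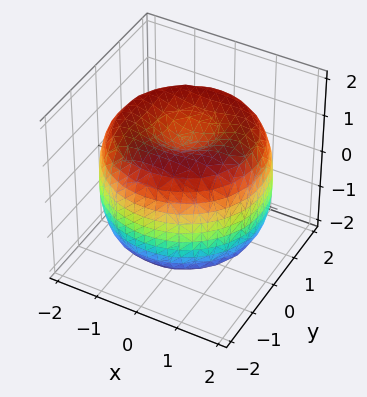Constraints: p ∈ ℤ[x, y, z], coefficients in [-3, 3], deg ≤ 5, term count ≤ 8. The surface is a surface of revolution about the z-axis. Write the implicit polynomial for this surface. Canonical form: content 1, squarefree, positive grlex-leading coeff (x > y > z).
(a) The degree is 4 — a generic line meets the surface in up to 4 points.
(b) Symmetries: rotational symmetry about the z-axis ⇒ p depends on x, y only through x² + y².
(c) From the axis intercepts and sections: among the integer gridlines, it crosses the z-axis at z ∈ {-1, 1}; a circular section at z = 1 has radius between 1 and 2.
(d) The integer polynomial consistent with all of this is the stated p.

x^4 + 2*x^2*y^2 + y^4 - 3*x^2 - 3*y^2 + 2*z^2 - 2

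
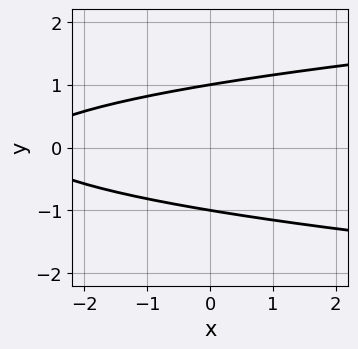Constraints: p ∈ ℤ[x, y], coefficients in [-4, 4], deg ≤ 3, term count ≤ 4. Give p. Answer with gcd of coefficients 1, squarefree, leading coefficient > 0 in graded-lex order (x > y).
1. deg p = 2. The shape is more complex than any degree-1 curve.
2. Symmetries: the y ↦ −y reflection is a symmetry, so y appears only in even powers.
3. Reading off the gridlines: among the integer gridlines, it crosses the y-axis at y ∈ {-1, 1}; no x-intercept at any integer in the box.
4. Fitting integer coefficients to these (and the overall shape) gives p.

3*y^2 - x - 3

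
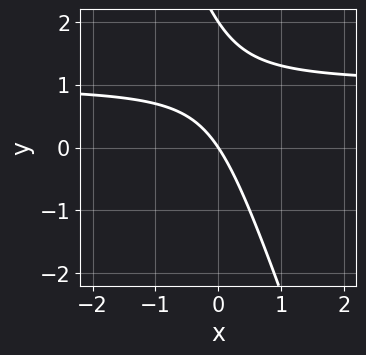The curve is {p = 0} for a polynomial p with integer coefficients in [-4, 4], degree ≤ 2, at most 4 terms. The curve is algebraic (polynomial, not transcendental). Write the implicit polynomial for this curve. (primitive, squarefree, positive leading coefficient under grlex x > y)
First, deg p = 2.
Then, from the visible intercepts: among the integer gridlines, it crosses the y-axis at y ∈ {0, 2}; it meets the x-axis at x = 0 (among the integer gridlines).
Finally, matching integer coefficients to the picture gives p.

3*x*y + y^2 - 3*x - 2*y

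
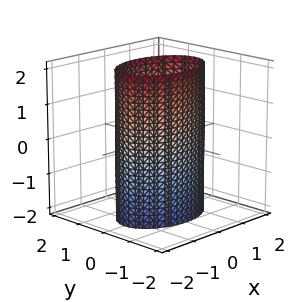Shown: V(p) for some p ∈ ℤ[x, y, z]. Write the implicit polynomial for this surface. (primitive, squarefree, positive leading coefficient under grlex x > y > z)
x^2 + 2*y^2 - 2

First, the degree is 2 — constant cross-section along one axis; a quadric.
Then, symmetries: mirror symmetry x ↦ −x ⇒ only even powers of x; mirror symmetry y ↦ −y ⇒ only even powers of y; the z ↦ −z reflection is a symmetry, so z appears only in even powers.
Next, checking where it meets the axes: no z-intercept at any integer in the box; the y-axis gridline crossings are at y ∈ {-1, 1}.
Finally, the integer polynomial consistent with all of this is the stated p.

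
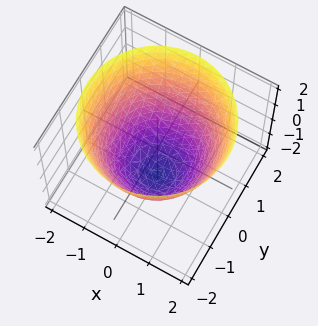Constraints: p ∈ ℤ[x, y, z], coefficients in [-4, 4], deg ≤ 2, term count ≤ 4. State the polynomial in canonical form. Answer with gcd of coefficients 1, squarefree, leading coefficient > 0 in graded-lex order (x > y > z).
x^2 + y^2 - z - 2

(a) Degree: the shape is more complex than any degree-1 surface, so deg p = 2.
(b) Symmetries: rotational symmetry about the z-axis ⇒ p depends on x, y only through x² + y².
(c) Observable constraints: it meets the z-axis at z = -2 (among the integer gridlines); a circular section at z = -1 has radius exactly 1.
(d) Fitting integer coefficients to these (and the overall shape) gives p.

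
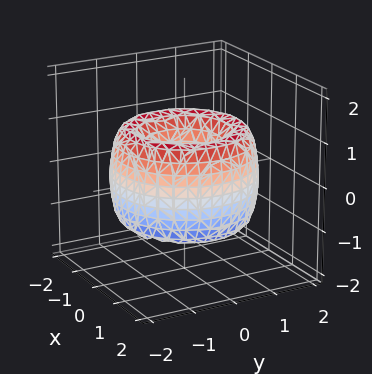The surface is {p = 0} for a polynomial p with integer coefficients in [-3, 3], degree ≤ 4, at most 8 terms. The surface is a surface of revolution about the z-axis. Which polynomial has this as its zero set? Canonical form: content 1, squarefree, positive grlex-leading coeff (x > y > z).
x^4 + 2*x^2*y^2 + y^4 - 3*x^2 - 3*y^2 + z^2 + 1

1. The degree is 4 — no degree-3 surface has this shape.
2. Symmetry: every cross-section ⟂ z is a circle, so x, y appear only via x² + y².
3. Checking where it meets the axes: no z-intercept at any integer in the box; a circular section at z = 0 has radius between 0 and 1.
4. Putting this together gives p.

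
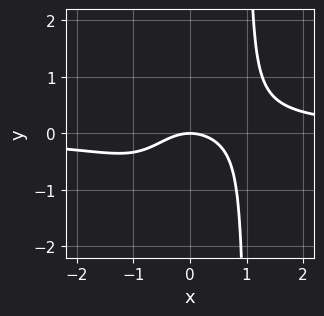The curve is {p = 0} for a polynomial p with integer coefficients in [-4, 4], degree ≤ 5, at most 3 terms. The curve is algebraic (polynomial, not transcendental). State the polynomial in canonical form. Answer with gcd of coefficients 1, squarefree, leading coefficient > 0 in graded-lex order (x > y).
(a) The degree is 4 — the shape is more complex than any degree-3 curve.
(b) Checking where it meets the axes: it meets the y-axis at y = 0 (among the integer gridlines); it meets the x-axis at x = 0 (among the integer gridlines).
(c) The integer polynomial consistent with all of this is the stated p.

3*x^3*y - 2*x^2 - 3*y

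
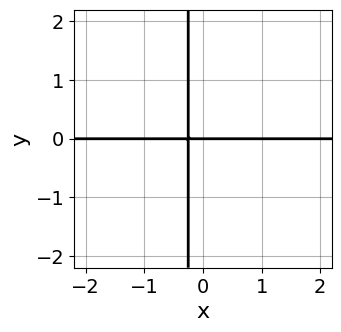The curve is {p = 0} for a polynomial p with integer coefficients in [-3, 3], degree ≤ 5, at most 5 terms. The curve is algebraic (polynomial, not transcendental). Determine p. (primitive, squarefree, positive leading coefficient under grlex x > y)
3*x^3*y - 3*x^2*y + 3*x*y + y

First, the degree is 4 — no degree-3 curve has this shape.
Next, from the axis intercepts and sections: the visible x-axis segment lies entirely on the curve; one y-axis crossing is at y = 0.
Finally, solving for integer coefficients yields p as stated.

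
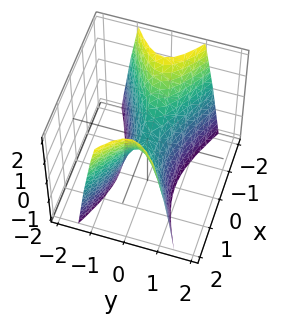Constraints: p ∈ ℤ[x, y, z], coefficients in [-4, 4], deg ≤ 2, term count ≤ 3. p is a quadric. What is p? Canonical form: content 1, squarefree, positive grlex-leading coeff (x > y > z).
x^2 - 3*y^2 - z

The degree is 2 — a saddle surface; a quadric.
Symmetries: mirror symmetry y ↦ −y ⇒ only even powers of y; mirror symmetry x ↦ −x ⇒ only even powers of x.
Observable constraints: one z-axis crossing is at z = 0; it meets the y-axis at y = 0 (among the integer gridlines); one x-axis crossing is at x = 0.
Matching integer coefficients to the picture gives p.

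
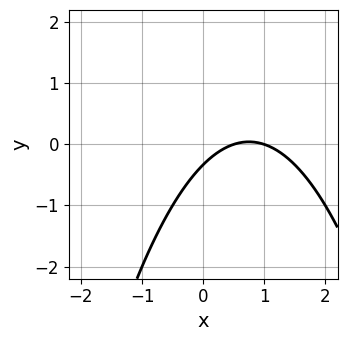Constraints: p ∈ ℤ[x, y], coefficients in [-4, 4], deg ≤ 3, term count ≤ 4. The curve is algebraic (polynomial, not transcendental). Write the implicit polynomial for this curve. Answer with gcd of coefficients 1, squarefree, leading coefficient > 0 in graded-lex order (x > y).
1. The degree is 2 — a generic line meets the curve in up to 2 points.
2. Observable constraints: it meets the x-axis at x = 1 (among the integer gridlines).
3. These observations pin down the coefficients.

2*x^2 - 3*x + 3*y + 1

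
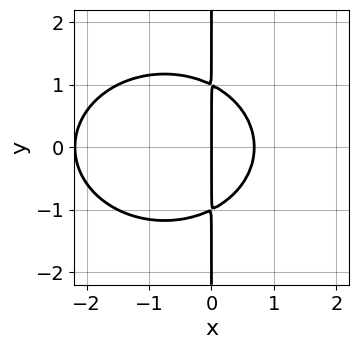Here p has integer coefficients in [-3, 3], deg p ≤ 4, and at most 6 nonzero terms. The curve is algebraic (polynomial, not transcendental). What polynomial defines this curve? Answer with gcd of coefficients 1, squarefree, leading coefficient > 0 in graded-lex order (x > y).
2*x^3 + 3*x*y^2 + 3*x^2 - 3*x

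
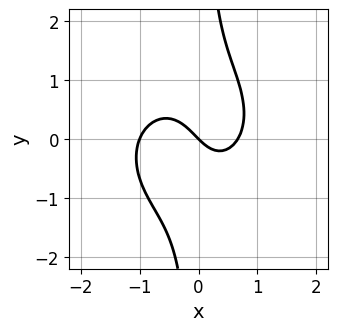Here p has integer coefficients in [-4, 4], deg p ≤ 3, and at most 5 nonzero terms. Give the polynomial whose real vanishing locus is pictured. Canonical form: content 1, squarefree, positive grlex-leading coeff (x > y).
First, degree: a generic line meets the curve in up to 3 points, so deg p = 3.
Next, observable constraints: one y-axis crossing is at y = 0; among the integer gridlines, it crosses the x-axis at x ∈ {-1, 0}.
Finally, the integer polynomial consistent with all of this is the stated p.

3*x^3 + 3*x*y^2 + x^2 - 2*x - 2*y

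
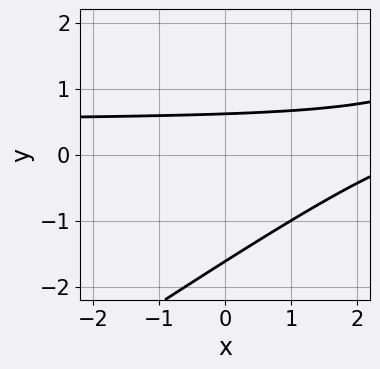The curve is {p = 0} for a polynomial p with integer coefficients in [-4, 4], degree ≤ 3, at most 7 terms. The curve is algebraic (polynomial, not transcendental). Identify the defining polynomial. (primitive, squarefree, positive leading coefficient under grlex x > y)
2*x*y - 3*y^2 - x - 3*y + 3

The degree is 2 — a generic line meets the curve in up to 2 points.
From the visible intercepts: no x-intercept at any integer in the box.
Together with the visible shape, these determine p as stated.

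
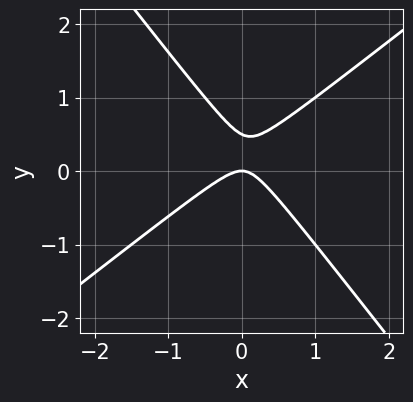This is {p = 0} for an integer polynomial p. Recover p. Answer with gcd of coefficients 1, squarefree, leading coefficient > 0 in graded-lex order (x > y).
2*x^2 - x*y - 2*y^2 + y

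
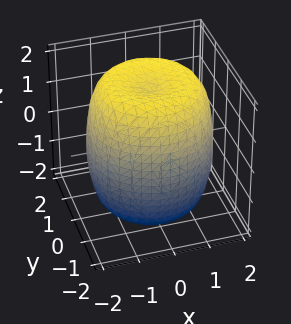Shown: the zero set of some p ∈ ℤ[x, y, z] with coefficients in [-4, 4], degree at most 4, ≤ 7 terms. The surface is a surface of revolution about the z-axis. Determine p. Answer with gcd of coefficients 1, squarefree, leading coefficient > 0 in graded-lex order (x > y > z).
x^4 + 2*x^2*y^2 + y^4 - 2*x^2 - 2*y^2 + z^2 - 3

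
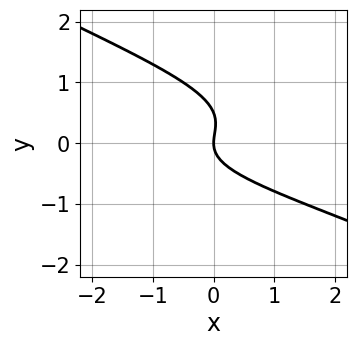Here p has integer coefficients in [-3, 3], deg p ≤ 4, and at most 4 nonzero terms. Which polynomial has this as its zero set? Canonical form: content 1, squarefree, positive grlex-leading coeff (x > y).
x*y^2 + 2*y^3 - y^2 + x

(a) deg p = 3. The shape is more complex than any degree-2 curve.
(b) Against the integer gridlines: it crosses the y-axis at the gridline y = 0; it meets the x-axis at x = 0 (among the integer gridlines).
(c) Assembling these constraints gives the stated polynomial.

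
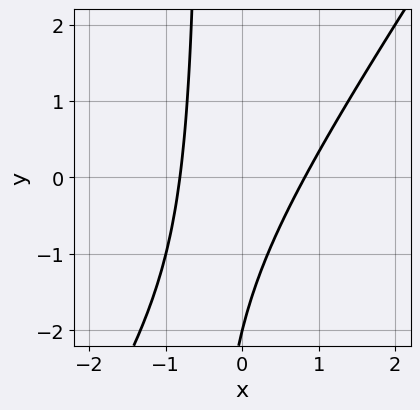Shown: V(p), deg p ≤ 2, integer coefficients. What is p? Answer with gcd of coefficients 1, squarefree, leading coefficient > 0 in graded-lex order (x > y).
3*x^2 - 2*x*y - y - 2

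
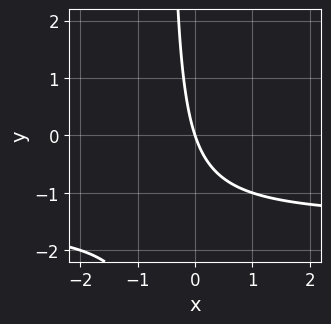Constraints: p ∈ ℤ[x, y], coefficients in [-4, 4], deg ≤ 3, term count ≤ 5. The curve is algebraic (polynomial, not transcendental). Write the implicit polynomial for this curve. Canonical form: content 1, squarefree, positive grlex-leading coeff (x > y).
(a) The degree is 2 — no degree-1 curve has this shape.
(b) Observable constraints: it crosses the x-axis at the gridline x = 0; it crosses the y-axis at the gridline y = 0.
(c) Together with the visible shape, these determine p as stated.

2*x*y + 3*x + y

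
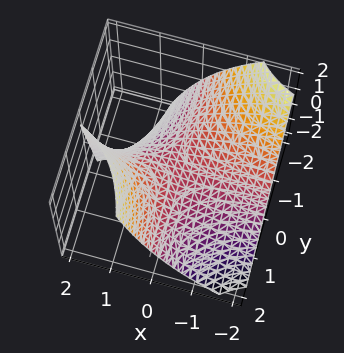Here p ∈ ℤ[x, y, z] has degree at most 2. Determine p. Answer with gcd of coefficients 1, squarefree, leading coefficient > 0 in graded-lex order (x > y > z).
3*x*y + x*z - 3*z

(a) Degree: the shape is more complex than any degree-1 surface, so deg p = 2.
(b) Reading off the gridlines: every point of the y-axis in the box is on the surface; it crosses the z-axis at the gridline z = 0.
(c) Fitting integer coefficients to these (and the overall shape) gives p. Check: (-1, 0, 0) on the x-axis lies on the surface, and p(-1, 0, 0) = 0. ✓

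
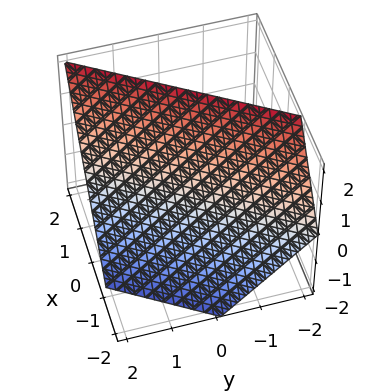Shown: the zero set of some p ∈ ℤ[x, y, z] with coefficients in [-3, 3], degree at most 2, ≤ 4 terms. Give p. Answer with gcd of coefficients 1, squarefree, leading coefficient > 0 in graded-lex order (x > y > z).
3*x - 2*y - 2*z + 2

1. The degree is 1 — every cross-section is a straight line — this is a plane.
2. Checking where it meets the axes: one y-axis crossing is at y = 1; it meets the z-axis at z = 1 (among the integer gridlines).
3. These observations pin down the coefficients.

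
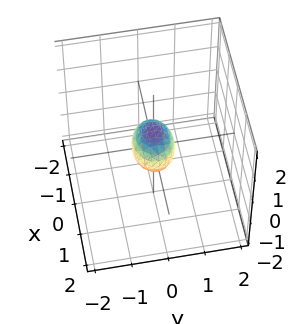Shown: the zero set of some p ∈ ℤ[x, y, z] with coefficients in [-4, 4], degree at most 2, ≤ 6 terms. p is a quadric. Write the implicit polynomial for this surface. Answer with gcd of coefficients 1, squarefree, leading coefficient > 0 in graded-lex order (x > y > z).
2*x^2 + 3*y^2 + 2*z^2 - 1

Degree: a closed, bounded, convex surface; a quadric, so deg p = 2.
Symmetries: it's symmetric under z → −z, forcing even powers of z; it's symmetric under x → −x, forcing even powers of x; it's symmetric under y → −y, forcing even powers of y.
Putting this together gives p.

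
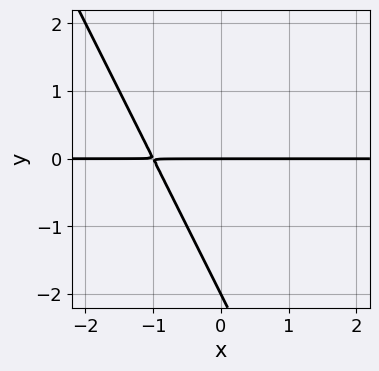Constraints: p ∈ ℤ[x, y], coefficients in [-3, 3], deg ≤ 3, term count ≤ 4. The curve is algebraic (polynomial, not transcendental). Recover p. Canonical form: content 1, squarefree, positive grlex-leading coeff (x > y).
First, deg p = 2. No degree-1 curve has this shape.
Then, reading off the gridlines: among the integer gridlines, it crosses the y-axis at y ∈ {-2, 0}; the visible x-axis segment lies entirely on the curve.
Finally, the integer polynomial consistent with all of this is the stated p.

2*x*y + y^2 + 2*y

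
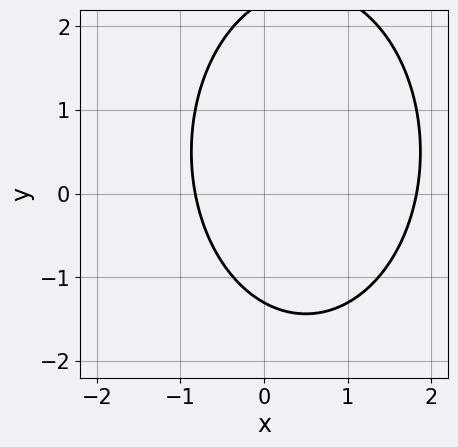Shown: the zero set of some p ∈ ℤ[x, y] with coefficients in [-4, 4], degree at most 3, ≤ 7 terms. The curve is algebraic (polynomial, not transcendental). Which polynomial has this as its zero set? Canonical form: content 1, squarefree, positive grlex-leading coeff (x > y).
2*x^2 + y^2 - 2*x - y - 3

First, degree: the shape is more complex than any degree-1 curve, so deg p = 2.
Finally, solving for integer coefficients yields p as stated.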